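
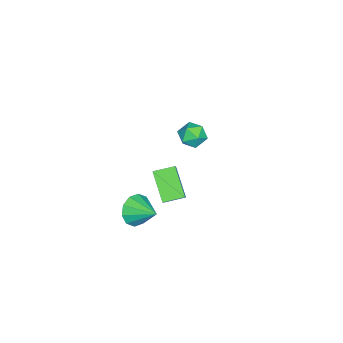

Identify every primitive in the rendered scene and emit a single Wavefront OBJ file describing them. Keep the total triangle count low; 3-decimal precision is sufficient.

v -3.454 2.31 -0.506
v -2.936 2.484 0.16
v -2.424 1.596 -1.12
v -1.906 1.77 -0.454
v -2.576 1.237 -0.351
v -3.212 1.678 0.028
v -2.148 2.402 -0.988
v -2.784 2.843 -0.609
v -2.128 2.541 -0.137
v -2.393 1.821 0.256
v -2.967 2.259 -1.216
v -3.232 1.539 -0.823
v 3.063 1.117 -1.857
v 3.527 0.593 -1.185
v 3.597 2.403 -1.223
v 3.898 0.668 -1.65
v 3.95 0.915 -2.194
v 3.663 1.239 -2.609
v 3.147 1.516 -2.737
v 2.599 1.641 -2.529
v 2.228 1.566 -2.064
v 2.176 1.319 -1.52
v 2.463 0.995 -1.105
v 2.979 0.718 -0.977
v 4.287 3.025 0.603
v 3.252 2.139 1.81
v 3.751 3.979 0.844
v 2.717 3.092 2.052
v 4.983 3.228 1.348
v 3.949 2.341 2.556
v 4.448 4.181 1.59
v 3.413 3.295 2.797
f 1 12 6
f 1 6 2
f 1 2 8
f 1 8 11
f 1 11 12
f 2 6 10
f 6 12 5
f 12 11 3
f 11 8 7
f 8 2 9
f 4 10 5
f 4 5 3
f 4 3 7
f 4 7 9
f 4 9 10
f 5 10 6
f 3 5 12
f 7 3 11
f 9 7 8
f 10 9 2
f 14 13 16
f 14 16 15
f 16 13 17
f 16 17 15
f 17 13 18
f 17 18 15
f 18 13 19
f 18 19 15
f 19 13 20
f 19 20 15
f 20 13 21
f 20 21 15
f 21 13 22
f 21 22 15
f 22 13 23
f 22 23 15
f 23 13 24
f 23 24 15
f 24 13 14
f 24 14 15
f 26 28 25
f 29 26 25
f 25 28 27
f 27 29 25
f 26 32 28
f 30 26 29
f 30 32 26
f 28 32 27
f 31 29 27
f 27 32 31
f 31 30 29
f 32 30 31



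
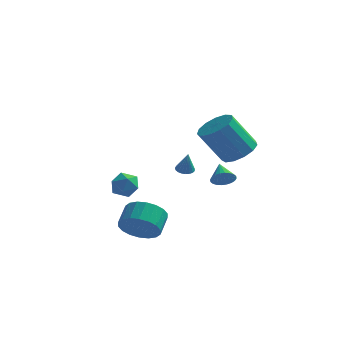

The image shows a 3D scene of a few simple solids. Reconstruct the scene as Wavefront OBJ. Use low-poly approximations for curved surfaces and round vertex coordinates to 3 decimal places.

v 1.611 2.859 -0.655
v 2.204 3.192 -0.658
v 1.109 3.761 0.015
v 2.089 3.29 -0.876
v 1.901 3.322 -1.06
v 1.669 3.284 -1.183
v 1.428 3.181 -1.225
v 1.215 3.029 -1.181
v 1.062 2.852 -1.056
v 0.993 2.675 -0.871
v 1.018 2.527 -0.652
v 1.133 2.429 -0.434
v 1.321 2.397 -0.25
v 1.553 2.435 -0.127
v 1.794 2.538 -0.085
v 2.007 2.689 -0.129
v 2.16 2.867 -0.253
v 2.229 3.043 -0.439
v 3.373 -0.194 2.553
v 3.89 -1.084 2.576
v 2.824 -1.657 4.389
v 2.307 -0.766 4.367
v 4.205 -0.705 2.881
v 3.139 -1.277 4.695
v 4.256 -0.163 3.082
v 3.19 -0.735 4.896
v 4.027 0.369 3.115
v 2.961 -0.203 4.929
v 3.59 0.723 2.97
v 2.524 0.15 4.784
v 3.084 0.785 2.692
v 2.018 0.213 4.506
v 2.67 0.537 2.371
v 1.604 -0.036 4.184
v 2.479 0.056 2.107
v 1.413 -0.516 3.92
v 2.572 -0.504 1.985
v 1.506 -1.076 3.798
v 2.919 -0.965 2.043
v 1.853 -1.537 3.857
v 3.41 -1.181 2.264
v 2.344 -1.754 4.077
v -0.544 -3.611 -1.804
v 0.536 -3.61 -1.786
v 0.523 -2.567 -1.097
v -0.556 -2.569 -1.116
v 0.436 -3.352 -2.179
v 0.423 -2.309 -1.49
v 0.141 -3.145 -2.497
v 0.128 -2.102 -1.809
v -0.289 -3.031 -2.679
v -0.302 -1.988 -1.99
v -0.77 -3.031 -2.687
v -0.782 -1.988 -1.998
v -1.205 -3.147 -2.52
v -1.218 -2.104 -1.831
v -1.51 -3.354 -2.212
v -1.523 -2.311 -1.523
v -1.623 -3.613 -1.823
v -1.636 -2.57 -1.134
v -1.523 -3.871 -1.43
v -1.536 -2.828 -0.741
v -1.228 -4.078 -1.111
v -1.241 -3.035 -0.423
v -0.798 -4.192 -0.93
v -0.811 -3.149 -0.241
v -0.318 -4.192 -0.922
v -0.33 -3.149 -0.233
v 0.118 -4.076 -1.089
v 0.105 -3.033 -0.4
v 0.423 -3.869 -1.397
v 0.41 -2.826 -0.708
v -3.973 1.65 -1.086
v -3.348 2.238 -0.999
v -3.012 0.662 -1.301
v -2.387 1.25 -1.214
v -2.86 1.018 -0.531
v -3.453 1.629 -0.398
v -2.907 1.271 -1.902
v -3.5 1.882 -1.769
v -2.689 2.004 -1.503
v -2.66 1.847 -0.656
v -3.7 1.053 -1.644
v -3.671 0.896 -0.797
v -0.502 3.045 -0.287
v -0.145 2.724 -0.46
v -0.218 2.715 0.907
v -0.035 2.904 -0.436
v -0.006 3.108 -0.387
v -0.062 3.301 -0.32
v -0.194 3.45 -0.247
v -0.38 3.529 -0.182
v -0.586 3.524 -0.134
v -0.778 3.437 -0.113
v -0.922 3.281 -0.121
v -0.994 3.085 -0.159
v -0.98 2.882 -0.218
v -0.884 2.707 -0.289
v -0.721 2.591 -0.36
v -0.521 2.553 -0.418
v -0.317 2.6 -0.454
f 2 1 4
f 2 4 3
f 4 1 5
f 4 5 3
f 5 1 6
f 5 6 3
f 6 1 7
f 6 7 3
f 7 1 8
f 7 8 3
f 8 1 9
f 8 9 3
f 9 1 10
f 9 10 3
f 10 1 11
f 10 11 3
f 11 1 12
f 11 12 3
f 12 1 13
f 12 13 3
f 13 1 14
f 13 14 3
f 14 1 15
f 14 15 3
f 15 1 16
f 15 16 3
f 16 1 17
f 16 17 3
f 17 1 18
f 17 18 3
f 18 1 2
f 18 2 3
f 20 19 23
f 20 23 21
f 21 23 24
f 21 24 22
f 23 19 25
f 23 25 24
f 24 25 26
f 24 26 22
f 25 19 27
f 25 27 26
f 26 27 28
f 26 28 22
f 27 19 29
f 27 29 28
f 28 29 30
f 28 30 22
f 29 19 31
f 29 31 30
f 30 31 32
f 30 32 22
f 31 19 33
f 31 33 32
f 32 33 34
f 32 34 22
f 33 19 35
f 33 35 34
f 34 35 36
f 34 36 22
f 35 19 37
f 35 37 36
f 36 37 38
f 36 38 22
f 37 19 39
f 37 39 38
f 38 39 40
f 38 40 22
f 39 19 41
f 39 41 40
f 40 41 42
f 40 42 22
f 41 19 20
f 41 20 42
f 42 20 21
f 42 21 22
f 44 43 47
f 44 47 45
f 45 47 48
f 45 48 46
f 47 43 49
f 47 49 48
f 48 49 50
f 48 50 46
f 49 43 51
f 49 51 50
f 50 51 52
f 50 52 46
f 51 43 53
f 51 53 52
f 52 53 54
f 52 54 46
f 53 43 55
f 53 55 54
f 54 55 56
f 54 56 46
f 55 43 57
f 55 57 56
f 56 57 58
f 56 58 46
f 57 43 59
f 57 59 58
f 58 59 60
f 58 60 46
f 59 43 61
f 59 61 60
f 60 61 62
f 60 62 46
f 61 43 63
f 61 63 62
f 62 63 64
f 62 64 46
f 63 43 65
f 63 65 64
f 64 65 66
f 64 66 46
f 65 43 67
f 65 67 66
f 66 67 68
f 66 68 46
f 67 43 69
f 67 69 68
f 68 69 70
f 68 70 46
f 69 43 71
f 69 71 70
f 70 71 72
f 70 72 46
f 71 43 44
f 71 44 72
f 72 44 45
f 72 45 46
f 73 84 78
f 73 78 74
f 73 74 80
f 73 80 83
f 73 83 84
f 74 78 82
f 78 84 77
f 84 83 75
f 83 80 79
f 80 74 81
f 76 82 77
f 76 77 75
f 76 75 79
f 76 79 81
f 76 81 82
f 77 82 78
f 75 77 84
f 79 75 83
f 81 79 80
f 82 81 74
f 86 85 88
f 86 88 87
f 88 85 89
f 88 89 87
f 89 85 90
f 89 90 87
f 90 85 91
f 90 91 87
f 91 85 92
f 91 92 87
f 92 85 93
f 92 93 87
f 93 85 94
f 93 94 87
f 94 85 95
f 94 95 87
f 95 85 96
f 95 96 87
f 96 85 97
f 96 97 87
f 97 85 98
f 97 98 87
f 98 85 99
f 98 99 87
f 99 85 100
f 99 100 87
f 100 85 101
f 100 101 87
f 101 85 86
f 101 86 87



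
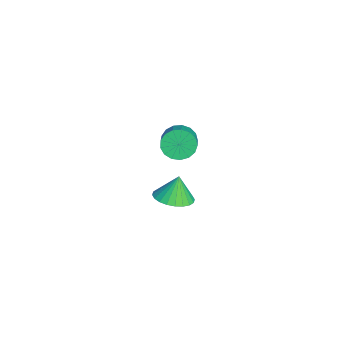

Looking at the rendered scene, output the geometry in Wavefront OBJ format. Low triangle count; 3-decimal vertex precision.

v 1.861 2.033 1.623
v 2.582 2.755 1.595
v 1.639 2.307 2.957
v 2.258 2.965 1.498
v 1.874 3.033 1.42
v 1.488 2.949 1.373
v 1.158 2.726 1.364
v 0.936 2.397 1.394
v 0.855 2.013 1.459
v 0.927 1.632 1.549
v 1.141 1.312 1.65
v 1.465 1.102 1.748
v 1.849 1.034 1.826
v 2.235 1.118 1.873
v 2.564 1.341 1.882
v 2.787 1.67 1.852
v 2.868 2.054 1.787
v 2.796 2.435 1.697
v -4.841 2.673 0.575
v -4.378 2.729 -0.229
v -2.575 2.602 0.801
v -3.039 2.547 1.605
v -4.421 3.153 -0.102
v -2.618 3.026 0.928
v -4.56 3.467 0.181
v -2.758 3.341 1.211
v -4.764 3.6 0.554
v -2.961 3.473 1.584
v -4.986 3.52 0.932
v -3.183 3.394 1.961
v -5.174 3.246 1.228
v -3.371 3.12 2.258
v -5.286 2.841 1.374
v -3.484 2.715 2.404
v -5.296 2.398 1.338
v -3.494 2.271 2.368
v -5.202 2.017 1.127
v -3.4 1.891 2.157
v -5.026 1.787 0.789
v -3.223 1.661 1.819
v -4.807 1.76 0.402
v -3.004 1.634 1.432
v -4.596 1.942 0.055
v -2.793 1.816 1.085
v -4.441 2.292 -0.173
v -2.638 2.165 0.857
f 2 1 4
f 2 4 3
f 4 1 5
f 4 5 3
f 5 1 6
f 5 6 3
f 6 1 7
f 6 7 3
f 7 1 8
f 7 8 3
f 8 1 9
f 8 9 3
f 9 1 10
f 9 10 3
f 10 1 11
f 10 11 3
f 11 1 12
f 11 12 3
f 12 1 13
f 12 13 3
f 13 1 14
f 13 14 3
f 14 1 15
f 14 15 3
f 15 1 16
f 15 16 3
f 16 1 17
f 16 17 3
f 17 1 18
f 17 18 3
f 18 1 2
f 18 2 3
f 20 19 23
f 20 23 21
f 21 23 24
f 21 24 22
f 23 19 25
f 23 25 24
f 24 25 26
f 24 26 22
f 25 19 27
f 25 27 26
f 26 27 28
f 26 28 22
f 27 19 29
f 27 29 28
f 28 29 30
f 28 30 22
f 29 19 31
f 29 31 30
f 30 31 32
f 30 32 22
f 31 19 33
f 31 33 32
f 32 33 34
f 32 34 22
f 33 19 35
f 33 35 34
f 34 35 36
f 34 36 22
f 35 19 37
f 35 37 36
f 36 37 38
f 36 38 22
f 37 19 39
f 37 39 38
f 38 39 40
f 38 40 22
f 39 19 41
f 39 41 40
f 40 41 42
f 40 42 22
f 41 19 43
f 41 43 42
f 42 43 44
f 42 44 22
f 43 19 45
f 43 45 44
f 44 45 46
f 44 46 22
f 45 19 20
f 45 20 46
f 46 20 21
f 46 21 22



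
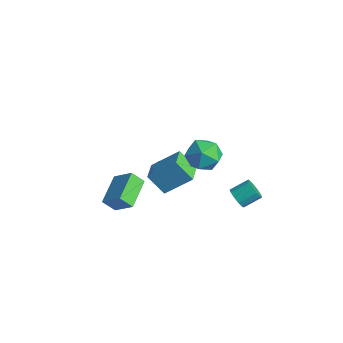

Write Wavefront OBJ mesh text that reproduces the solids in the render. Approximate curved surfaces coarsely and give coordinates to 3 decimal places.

v -1.201 -3.722 -2.856
v -1.582 -4.265 -2.148
v -2.252 -2.275 -2.311
v -2.633 -2.818 -1.603
v -0.167 -3.302 -1.977
v -0.548 -3.845 -1.269
v -1.218 -1.855 -1.432
v -1.599 -2.398 -0.724
v 3.186 -0.101 3.247
v 3.875 -0.855 3.572
v 1.885 -1.245 3.348
v 2.574 -1.999 3.673
v 2.34 -1.174 4.316
v 3.144 -0.467 4.254
v 2.616 -1.633 2.666
v 3.42 -0.926 2.604
v 3.523 -1.803 3.213
v 3.352 -1.519 4.233
v 2.408 -0.581 2.687
v 2.237 -0.297 3.707
v -3.576 1.009 -3.908
v -3.115 1.265 -4.352
v -2.304 1.071 -2.552
v -3.352 1.617 -4.146
v -3.694 1.684 -3.827
v -3.981 1.436 -3.547
v -4.078 0.987 -3.435
v -3.941 0.549 -3.545
v -3.632 0.327 -3.824
v -3.297 0.423 -4.143
v -3.093 0.794 -4.351
v 2.061 1.706 -2.27
v 2.333 1.339 -1.793
v 2.63 2.287 -1.233
v 2.359 2.654 -1.71
v 2.601 1.402 -2.042
v 2.898 2.35 -1.482
v 2.699 1.562 -2.364
v 2.996 2.509 -1.804
v 2.594 1.767 -2.655
v 2.891 2.715 -2.096
v 2.32 1.953 -2.825
v 2.617 2.901 -2.265
v 1.964 2.06 -2.818
v 2.261 3.008 -2.259
v 1.639 2.055 -2.637
v 1.936 3.003 -2.078
v 1.448 1.94 -2.34
v 1.745 2.887 -1.78
v 1.452 1.75 -2.02
v 1.749 2.697 -1.46
v 1.65 1.546 -1.779
v 1.947 2.494 -1.22
v 1.978 1.393 -1.695
v 2.275 2.341 -1.135
v 0.011 -1.447 -1.734
v -0.764 -1.975 -0.642
v -0.955 -0.537 -1.98
v -1.731 -1.065 -0.888
v 0.851 -0.235 -0.552
v 0.075 -0.763 0.54
v -0.116 0.675 -0.798
v -0.891 0.147 0.294
f 2 4 1
f 5 2 1
f 1 4 3
f 3 5 1
f 2 8 4
f 6 2 5
f 6 8 2
f 4 8 3
f 7 5 3
f 3 8 7
f 7 6 5
f 8 6 7
f 9 20 14
f 9 14 10
f 9 10 16
f 9 16 19
f 9 19 20
f 10 14 18
f 14 20 13
f 20 19 11
f 19 16 15
f 16 10 17
f 12 18 13
f 12 13 11
f 12 11 15
f 12 15 17
f 12 17 18
f 13 18 14
f 11 13 20
f 15 11 19
f 17 15 16
f 18 17 10
f 22 21 24
f 22 24 23
f 24 21 25
f 24 25 23
f 25 21 26
f 25 26 23
f 26 21 27
f 26 27 23
f 27 21 28
f 27 28 23
f 28 21 29
f 28 29 23
f 29 21 30
f 29 30 23
f 30 21 31
f 30 31 23
f 31 21 22
f 31 22 23
f 33 32 36
f 33 36 34
f 34 36 37
f 34 37 35
f 36 32 38
f 36 38 37
f 37 38 39
f 37 39 35
f 38 32 40
f 38 40 39
f 39 40 41
f 39 41 35
f 40 32 42
f 40 42 41
f 41 42 43
f 41 43 35
f 42 32 44
f 42 44 43
f 43 44 45
f 43 45 35
f 44 32 46
f 44 46 45
f 45 46 47
f 45 47 35
f 46 32 48
f 46 48 47
f 47 48 49
f 47 49 35
f 48 32 50
f 48 50 49
f 49 50 51
f 49 51 35
f 50 32 52
f 50 52 51
f 51 52 53
f 51 53 35
f 52 32 54
f 52 54 53
f 53 54 55
f 53 55 35
f 54 32 33
f 54 33 55
f 55 33 34
f 55 34 35
f 57 59 56
f 60 57 56
f 56 59 58
f 58 60 56
f 57 63 59
f 61 57 60
f 61 63 57
f 59 63 58
f 62 60 58
f 58 63 62
f 62 61 60
f 63 61 62



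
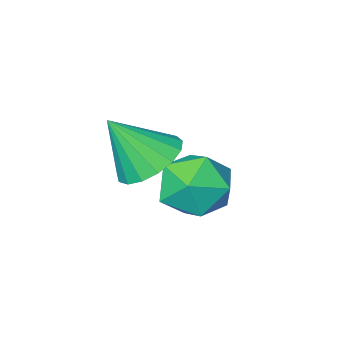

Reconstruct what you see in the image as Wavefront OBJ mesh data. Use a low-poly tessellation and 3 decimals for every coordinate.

v 0.91 -2.782 2.94
v 1.387 -2.21 2.856
v 1.57 -3.178 4
v 1.129 -2.076 3.067
v 0.82 -2.105 3.248
v 0.532 -2.288 3.359
v 0.331 -2.585 3.374
v 0.262 -2.927 3.289
v 0.342 -3.236 3.125
v 0.551 -3.441 2.918
v 0.843 -3.495 2.716
v 1.15 -3.386 2.565
v 1.402 -3.139 2.5
v 1.541 -2.81 2.536
v 1.536 -2.475 2.665
v 0.033 -2.42 1.279
v 0.55 -3.066 1.479
v -1.03 -3.094 1.841
v -0.513 -3.74 2.041
v -0.434 -2.993 2.441
v 0.222 -2.576 2.094
v -0.702 -3.584 1.226
v -0.046 -3.167 0.879
v 0.095 -3.786 1.447
v 0.261 -3.421 2.198
v -0.741 -2.739 1.122
v -0.575 -2.374 1.873
f 2 1 4
f 2 4 3
f 4 1 5
f 4 5 3
f 5 1 6
f 5 6 3
f 6 1 7
f 6 7 3
f 7 1 8
f 7 8 3
f 8 1 9
f 8 9 3
f 9 1 10
f 9 10 3
f 10 1 11
f 10 11 3
f 11 1 12
f 11 12 3
f 12 1 13
f 12 13 3
f 13 1 14
f 13 14 3
f 14 1 15
f 14 15 3
f 15 1 2
f 15 2 3
f 16 27 21
f 16 21 17
f 16 17 23
f 16 23 26
f 16 26 27
f 17 21 25
f 21 27 20
f 27 26 18
f 26 23 22
f 23 17 24
f 19 25 20
f 19 20 18
f 19 18 22
f 19 22 24
f 19 24 25
f 20 25 21
f 18 20 27
f 22 18 26
f 24 22 23
f 25 24 17



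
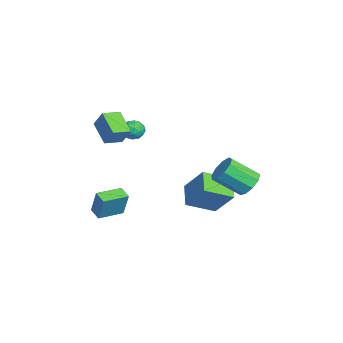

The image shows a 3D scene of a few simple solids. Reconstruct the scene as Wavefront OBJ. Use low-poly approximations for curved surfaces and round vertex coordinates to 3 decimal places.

v -0.375 2.761 -3.131
v 0.117 1.148 -2.345
v -1.684 2.708 -2.422
v -1.193 1.095 -1.636
v 0.413 3.745 -1.604
v 0.904 2.132 -0.818
v -0.897 3.692 -0.895
v -0.405 2.079 -0.109
v -0.613 -3.725 3.466
v -0.168 -3.236 4.479
v -1.189 -2.808 3.275
v -0.744 -2.318 4.289
v 0.624 -3.122 2.631
v 1.069 -2.632 3.645
v 0.048 -2.204 2.441
v 0.493 -1.715 3.454
v 2.235 -3.804 -1.525
v 2.618 -3.501 -0.044
v 1.436 -2.524 -1.581
v 1.819 -2.221 -0.1
v 2.901 -3.399 -1.78
v 3.284 -3.096 -0.299
v 2.102 -2.119 -1.836
v 2.485 -1.816 -0.355
v -2.035 -1.005 2.229
v -1.674 -1.297 2.745
v -2.326 -2.023 1.855
v -1.965 -2.315 2.371
v -2.547 -1.963 2.51
v -2.367 -1.334 2.741
v -1.633 -1.986 1.859
v -1.453 -1.357 2.09
v -1.426 -1.904 2.516
v -1.991 -1.89 2.919
v -2.009 -1.43 1.681
v -2.574 -1.416 2.084
v -1.829 -1.062 2.52
v -2.171 -2.258 2.08
v -2.513 -2.051 2.162
v -2.301 -2.223 2.465
v -2.236 -1.083 2.518
v -2.024 -1.255 2.821
v -2.537 -1.647 2.683
v -1.976 -2.065 1.779
v -1.764 -2.237 2.082
v -1.699 -1.097 2.135
v -1.487 -1.269 2.438
v -1.463 -1.673 1.917
v -1.471 -1.59 2.688
v -1.642 -2.188 2.469
v -1.447 -1.995 2.168
v -1.341 -1.625 2.303
v -1.803 -1.582 2.925
v -1.974 -2.18 2.705
v -2.316 -1.973 2.787
v -2.21 -1.604 2.923
v -1.657 -1.938 2.791
v -2.026 -1.14 1.895
v -2.197 -1.738 1.675
v -1.79 -1.716 1.677
v -1.684 -1.347 1.813
v -2.358 -1.132 2.131
v -2.529 -1.73 1.912
v -2.659 -1.695 2.297
v -2.553 -1.325 2.432
v -2.343 -1.382 1.809
v 0.674 4.552 -0.431
v 1.543 4.661 -0.268
v 1.514 3.157 0.893
v 0.646 3.048 0.731
v 1.214 4.978 0.135
v 1.185 3.474 1.296
v 0.633 5.096 0.273
v 0.604 3.592 1.434
v 0.071 4.959 0.082
v 0.042 3.455 1.243
v -0.208 4.632 -0.349
v -0.237 3.128 0.812
v -0.074 4.267 -0.818
v -0.103 2.763 0.343
v 0.41 4.036 -1.106
v 0.381 2.532 0.056
v 1.018 4.046 -1.077
v 0.989 2.542 0.084
v 1.465 4.293 -0.746
v 1.436 2.789 0.415
f 2 4 1
f 5 2 1
f 1 4 3
f 3 5 1
f 2 8 4
f 6 2 5
f 6 8 2
f 4 8 3
f 7 5 3
f 3 8 7
f 7 6 5
f 8 6 7
f 10 12 9
f 13 10 9
f 9 12 11
f 11 13 9
f 10 16 12
f 14 10 13
f 14 16 10
f 12 16 11
f 15 13 11
f 11 16 15
f 15 14 13
f 16 14 15
f 18 20 17
f 21 18 17
f 17 20 19
f 19 21 17
f 18 24 20
f 22 18 21
f 22 24 18
f 20 24 19
f 23 21 19
f 19 24 23
f 23 22 21
f 24 22 23
f 25 62 41
f 62 36 65
f 41 65 30
f 62 65 41
f 25 41 37
f 41 30 42
f 37 42 26
f 41 42 37
f 25 37 46
f 37 26 47
f 46 47 32
f 37 47 46
f 25 46 58
f 46 32 61
f 58 61 35
f 46 61 58
f 25 58 62
f 58 35 66
f 62 66 36
f 58 66 62
f 26 42 53
f 42 30 56
f 53 56 34
f 42 56 53
f 30 65 43
f 65 36 64
f 43 64 29
f 65 64 43
f 36 66 63
f 66 35 59
f 63 59 27
f 66 59 63
f 35 61 60
f 61 32 48
f 60 48 31
f 61 48 60
f 32 47 52
f 47 26 49
f 52 49 33
f 47 49 52
f 28 54 40
f 54 34 55
f 40 55 29
f 54 55 40
f 28 40 38
f 40 29 39
f 38 39 27
f 40 39 38
f 28 38 45
f 38 27 44
f 45 44 31
f 38 44 45
f 28 45 50
f 45 31 51
f 50 51 33
f 45 51 50
f 28 50 54
f 50 33 57
f 54 57 34
f 50 57 54
f 29 55 43
f 55 34 56
f 43 56 30
f 55 56 43
f 27 39 63
f 39 29 64
f 63 64 36
f 39 64 63
f 31 44 60
f 44 27 59
f 60 59 35
f 44 59 60
f 33 51 52
f 51 31 48
f 52 48 32
f 51 48 52
f 34 57 53
f 57 33 49
f 53 49 26
f 57 49 53
f 68 67 71
f 68 71 69
f 69 71 72
f 69 72 70
f 71 67 73
f 71 73 72
f 72 73 74
f 72 74 70
f 73 67 75
f 73 75 74
f 74 75 76
f 74 76 70
f 75 67 77
f 75 77 76
f 76 77 78
f 76 78 70
f 77 67 79
f 77 79 78
f 78 79 80
f 78 80 70
f 79 67 81
f 79 81 80
f 80 81 82
f 80 82 70
f 81 67 83
f 81 83 82
f 82 83 84
f 82 84 70
f 83 67 85
f 83 85 84
f 84 85 86
f 84 86 70
f 85 67 68
f 85 68 86
f 86 68 69
f 86 69 70



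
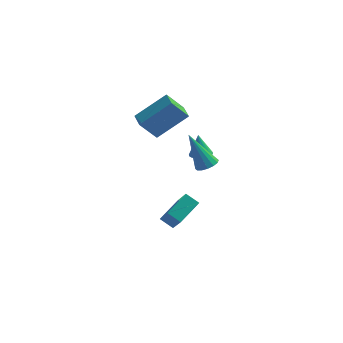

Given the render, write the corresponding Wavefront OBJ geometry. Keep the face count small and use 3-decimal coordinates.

v -2.673 -1.924 -3.197
v -2.115 -3.21 -1.514
v -1.862 -0.749 -2.569
v -1.305 -2.035 -0.885
v -1.955 -2.185 -3.635
v -1.398 -3.471 -1.951
v -1.145 -1.01 -3.006
v -0.587 -2.296 -1.323
v -0.749 -0.131 0.812
v -0.31 -0.55 0.983
v -0.931 0.191 2.068
v -0.174 -0.348 0.951
v -0.125 -0.113 0.898
v -0.171 0.119 0.831
v -0.305 0.313 0.762
v -0.507 0.44 0.7
v -0.745 0.479 0.656
v -0.984 0.426 0.635
v -1.187 0.287 0.641
v -1.324 0.085 0.673
v -1.373 -0.15 0.726
v -1.327 -0.382 0.792
v -1.192 -0.576 0.861
v -0.991 -0.702 0.923
v -0.752 -0.742 0.968
v -0.513 -0.688 0.989
v -0.187 -2.487 1.966
v 0.187 -2.931 2.259
v -1.173 -2.073 3.854
v 0.358 -2.642 2.285
v 0.383 -2.312 2.225
v 0.255 -2.029 2.097
v 0.009 -1.868 1.933
v -0.289 -1.873 1.778
v -0.56 -2.043 1.673
v -0.731 -2.331 1.647
v -0.756 -2.662 1.707
v -0.629 -2.945 1.835
v -0.383 -3.106 1.999
v -0.084 -3.1 2.154
v -2.951 -0.825 2.478
v -3.803 -1.16 3.678
v -3.322 0.049 2.459
v -4.174 -0.286 3.66
v -1.386 -0.134 3.78
v -2.238 -0.469 4.981
v -1.757 0.74 3.762
v -2.609 0.405 4.962
f 2 4 1
f 5 2 1
f 1 4 3
f 3 5 1
f 2 8 4
f 6 2 5
f 6 8 2
f 4 8 3
f 7 5 3
f 3 8 7
f 7 6 5
f 8 6 7
f 10 9 12
f 10 12 11
f 12 9 13
f 12 13 11
f 13 9 14
f 13 14 11
f 14 9 15
f 14 15 11
f 15 9 16
f 15 16 11
f 16 9 17
f 16 17 11
f 17 9 18
f 17 18 11
f 18 9 19
f 18 19 11
f 19 9 20
f 19 20 11
f 20 9 21
f 20 21 11
f 21 9 22
f 21 22 11
f 22 9 23
f 22 23 11
f 23 9 24
f 23 24 11
f 24 9 25
f 24 25 11
f 25 9 26
f 25 26 11
f 26 9 10
f 26 10 11
f 28 27 30
f 28 30 29
f 30 27 31
f 30 31 29
f 31 27 32
f 31 32 29
f 32 27 33
f 32 33 29
f 33 27 34
f 33 34 29
f 34 27 35
f 34 35 29
f 35 27 36
f 35 36 29
f 36 27 37
f 36 37 29
f 37 27 38
f 37 38 29
f 38 27 39
f 38 39 29
f 39 27 40
f 39 40 29
f 40 27 28
f 40 28 29
f 42 44 41
f 45 42 41
f 41 44 43
f 43 45 41
f 42 48 44
f 46 42 45
f 46 48 42
f 44 48 43
f 47 45 43
f 43 48 47
f 47 46 45
f 48 46 47



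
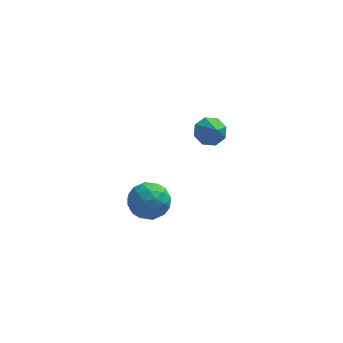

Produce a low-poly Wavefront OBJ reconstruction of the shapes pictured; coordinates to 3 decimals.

v 0.523 3.82 -0.663
v 1.087 3.496 -1.179
v -0.027 2.604 -0.501
v 0.537 2.28 -1.017
v 0.769 2.558 -0.27
v 1.109 3.31 -0.369
v -0.049 2.79 -1.311
v 0.291 3.542 -1.41
v 0.734 2.859 -1.579
v 1.24 2.716 -0.936
v -0.18 3.384 -0.744
v 0.326 3.241 -0.101
v 0.853 3.765 -0.935
v 0.207 2.335 -0.745
v 0.343 2.499 -0.306
v 0.675 2.309 -0.609
v 0.866 3.655 -0.459
v 1.198 3.465 -0.762
v 1.011 2.914 -0.228
v -0.138 2.635 -0.918
v 0.194 2.445 -1.221
v 0.385 3.791 -1.071
v 0.717 3.601 -1.374
v 0.049 3.186 -1.452
v 0.978 3.2 -1.473
v 0.654 2.485 -1.378
v 0.31 2.785 -1.551
v 0.509 3.227 -1.61
v 1.275 3.116 -1.095
v 0.951 2.401 -1
v 1.088 2.565 -0.561
v 1.287 3.007 -0.62
v 1.067 2.742 -1.331
v 0.109 3.699 -0.68
v -0.215 2.984 -0.585
v -0.227 3.093 -1.06
v -0.028 3.535 -1.119
v 0.406 3.615 -0.302
v 0.082 2.9 -0.207
v 0.551 2.873 -0.07
v 0.75 3.315 -0.129
v -0.007 3.358 -0.349
v 2.619 2.566 3.459
v 2.888 2.971 3.793
v 2.821 1.854 4.161
v 2.447 2.937 3.885
v 2.107 2.685 3.728
v 2.066 2.364 3.413
v 2.349 2.161 3.126
v 2.79 2.196 3.033
v 3.13 2.447 3.191
v 3.171 2.769 3.505
f 1 38 17
f 38 12 41
f 17 41 6
f 38 41 17
f 1 17 13
f 17 6 18
f 13 18 2
f 17 18 13
f 1 13 22
f 13 2 23
f 22 23 8
f 13 23 22
f 1 22 34
f 22 8 37
f 34 37 11
f 22 37 34
f 1 34 38
f 34 11 42
f 38 42 12
f 34 42 38
f 2 18 29
f 18 6 32
f 29 32 10
f 18 32 29
f 6 41 19
f 41 12 40
f 19 40 5
f 41 40 19
f 12 42 39
f 42 11 35
f 39 35 3
f 42 35 39
f 11 37 36
f 37 8 24
f 36 24 7
f 37 24 36
f 8 23 28
f 23 2 25
f 28 25 9
f 23 25 28
f 4 30 16
f 30 10 31
f 16 31 5
f 30 31 16
f 4 16 14
f 16 5 15
f 14 15 3
f 16 15 14
f 4 14 21
f 14 3 20
f 21 20 7
f 14 20 21
f 4 21 26
f 21 7 27
f 26 27 9
f 21 27 26
f 4 26 30
f 26 9 33
f 30 33 10
f 26 33 30
f 5 31 19
f 31 10 32
f 19 32 6
f 31 32 19
f 3 15 39
f 15 5 40
f 39 40 12
f 15 40 39
f 7 20 36
f 20 3 35
f 36 35 11
f 20 35 36
f 9 27 28
f 27 7 24
f 28 24 8
f 27 24 28
f 10 33 29
f 33 9 25
f 29 25 2
f 33 25 29
f 44 43 46
f 44 46 45
f 46 43 47
f 46 47 45
f 47 43 48
f 47 48 45
f 48 43 49
f 48 49 45
f 49 43 50
f 49 50 45
f 50 43 51
f 50 51 45
f 51 43 52
f 51 52 45
f 52 43 44
f 52 44 45



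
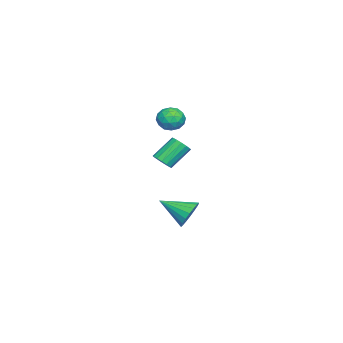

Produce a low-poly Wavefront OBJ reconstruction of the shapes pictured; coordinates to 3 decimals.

v 2.299 2.793 -4.166
v 3.081 3.026 -3.68
v 2.301 1.087 -3.354
v 2.77 3.148 -3.422
v 2.365 3.201 -3.31
v 1.947 3.172 -3.369
v 1.599 3.069 -3.585
v 1.389 2.911 -3.917
v 1.36 2.729 -4.297
v 1.516 2.561 -4.652
v 1.827 2.438 -4.911
v 2.232 2.386 -5.022
v 2.65 2.414 -4.963
v 2.998 2.518 -4.747
v 3.208 2.676 -4.416
v 3.237 2.857 -4.035
v 2.731 2.532 3.45
v 3.436 2.485 3.032
v 2.344 1.375 2.928
v 3.049 1.328 2.51
v 3.05 1.25 3.326
v 3.289 1.965 3.649
v 2.491 1.895 2.311
v 2.73 2.61 2.634
v 3.287 2.091 2.328
v 3.632 1.692 2.956
v 2.148 2.168 3.004
v 2.493 1.769 3.632
v 3.118 2.61 3.287
v 2.662 1.25 2.673
v 2.663 1.204 3.153
v 3.077 1.176 2.907
v 3.031 2.304 3.65
v 3.445 2.276 3.404
v 3.218 1.55 3.577
v 2.335 1.584 2.556
v 2.749 1.556 2.31
v 2.703 2.684 3.053
v 3.117 2.656 2.807
v 2.562 2.31 2.383
v 3.444 2.351 2.628
v 3.217 1.671 2.321
v 2.889 2.004 2.204
v 3.03 2.425 2.393
v 3.647 2.116 2.997
v 3.42 1.436 2.69
v 3.42 1.39 3.17
v 3.561 1.811 3.359
v 3.56 1.885 2.583
v 2.36 2.424 3.27
v 2.133 1.744 2.963
v 2.219 2.049 2.601
v 2.36 2.47 2.79
v 2.563 2.189 3.639
v 2.336 1.509 3.332
v 2.75 1.435 3.567
v 2.891 1.856 3.756
v 2.22 1.975 3.377
v 3.093 1.514 -0.102
v 3.627 1.689 0.183
v 2.782 2.481 1.286
v 2.247 2.306 1.002
v 3.566 1.924 -0.034
v 2.72 2.717 1.069
v 3.378 2.05 -0.269
v 2.532 2.843 0.834
v 3.113 2.032 -0.459
v 2.267 2.825 0.645
v 2.843 1.876 -0.553
v 1.998 2.668 0.55
v 2.64 1.622 -0.526
v 1.794 2.414 0.577
v 2.558 1.339 -0.386
v 1.713 2.131 0.717
v 2.62 1.103 -0.169
v 1.774 1.896 0.934
v 2.808 0.977 0.066
v 1.962 1.77 1.169
v 3.073 0.995 0.255
v 2.227 1.788 1.359
v 3.342 1.152 0.35
v 2.497 1.944 1.453
v 3.546 1.406 0.323
v 2.7 2.198 1.426
f 2 1 4
f 2 4 3
f 4 1 5
f 4 5 3
f 5 1 6
f 5 6 3
f 6 1 7
f 6 7 3
f 7 1 8
f 7 8 3
f 8 1 9
f 8 9 3
f 9 1 10
f 9 10 3
f 10 1 11
f 10 11 3
f 11 1 12
f 11 12 3
f 12 1 13
f 12 13 3
f 13 1 14
f 13 14 3
f 14 1 15
f 14 15 3
f 15 1 16
f 15 16 3
f 16 1 2
f 16 2 3
f 17 54 33
f 54 28 57
f 33 57 22
f 54 57 33
f 17 33 29
f 33 22 34
f 29 34 18
f 33 34 29
f 17 29 38
f 29 18 39
f 38 39 24
f 29 39 38
f 17 38 50
f 38 24 53
f 50 53 27
f 38 53 50
f 17 50 54
f 50 27 58
f 54 58 28
f 50 58 54
f 18 34 45
f 34 22 48
f 45 48 26
f 34 48 45
f 22 57 35
f 57 28 56
f 35 56 21
f 57 56 35
f 28 58 55
f 58 27 51
f 55 51 19
f 58 51 55
f 27 53 52
f 53 24 40
f 52 40 23
f 53 40 52
f 24 39 44
f 39 18 41
f 44 41 25
f 39 41 44
f 20 46 32
f 46 26 47
f 32 47 21
f 46 47 32
f 20 32 30
f 32 21 31
f 30 31 19
f 32 31 30
f 20 30 37
f 30 19 36
f 37 36 23
f 30 36 37
f 20 37 42
f 37 23 43
f 42 43 25
f 37 43 42
f 20 42 46
f 42 25 49
f 46 49 26
f 42 49 46
f 21 47 35
f 47 26 48
f 35 48 22
f 47 48 35
f 19 31 55
f 31 21 56
f 55 56 28
f 31 56 55
f 23 36 52
f 36 19 51
f 52 51 27
f 36 51 52
f 25 43 44
f 43 23 40
f 44 40 24
f 43 40 44
f 26 49 45
f 49 25 41
f 45 41 18
f 49 41 45
f 60 59 63
f 60 63 61
f 61 63 64
f 61 64 62
f 63 59 65
f 63 65 64
f 64 65 66
f 64 66 62
f 65 59 67
f 65 67 66
f 66 67 68
f 66 68 62
f 67 59 69
f 67 69 68
f 68 69 70
f 68 70 62
f 69 59 71
f 69 71 70
f 70 71 72
f 70 72 62
f 71 59 73
f 71 73 72
f 72 73 74
f 72 74 62
f 73 59 75
f 73 75 74
f 74 75 76
f 74 76 62
f 75 59 77
f 75 77 76
f 76 77 78
f 76 78 62
f 77 59 79
f 77 79 78
f 78 79 80
f 78 80 62
f 79 59 81
f 79 81 80
f 80 81 82
f 80 82 62
f 81 59 83
f 81 83 82
f 82 83 84
f 82 84 62
f 83 59 60
f 83 60 84
f 84 60 61
f 84 61 62



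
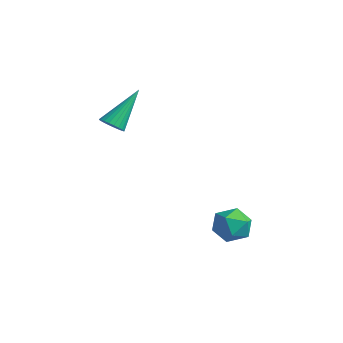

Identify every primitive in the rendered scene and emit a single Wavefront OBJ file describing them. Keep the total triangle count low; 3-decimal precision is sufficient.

v 2.029 -0.57 -1.822
v 2.882 -0.748 -1.622
v 1.598 -1.372 -0.698
v 2.451 -1.55 -0.498
v 2.13 -0.723 -0.387
v 2.396 -0.228 -1.082
v 2.084 -1.892 -1.238
v 2.35 -1.397 -1.933
v 2.916 -1.565 -1.262
v 2.944 -0.843 -0.736
v 1.536 -1.277 -1.584
v 1.564 -0.555 -1.058
v -3.01 -3.042 2.794
v -2.433 -2.931 2.745
v -3.15 -1.618 4.346
v -2.521 -2.778 2.597
v -2.683 -2.666 2.479
v -2.895 -2.61 2.409
v -3.125 -2.62 2.398
v -3.337 -2.695 2.447
v -3.5 -2.822 2.549
v -3.588 -2.983 2.688
v -3.588 -3.152 2.844
v -3.5 -3.305 2.992
v -3.338 -3.418 3.11
v -3.125 -3.473 3.18
v -2.896 -3.463 3.191
v -2.683 -3.389 3.142
v -2.521 -3.262 3.04
v -2.433 -3.101 2.901
f 1 12 6
f 1 6 2
f 1 2 8
f 1 8 11
f 1 11 12
f 2 6 10
f 6 12 5
f 12 11 3
f 11 8 7
f 8 2 9
f 4 10 5
f 4 5 3
f 4 3 7
f 4 7 9
f 4 9 10
f 5 10 6
f 3 5 12
f 7 3 11
f 9 7 8
f 10 9 2
f 14 13 16
f 14 16 15
f 16 13 17
f 16 17 15
f 17 13 18
f 17 18 15
f 18 13 19
f 18 19 15
f 19 13 20
f 19 20 15
f 20 13 21
f 20 21 15
f 21 13 22
f 21 22 15
f 22 13 23
f 22 23 15
f 23 13 24
f 23 24 15
f 24 13 25
f 24 25 15
f 25 13 26
f 25 26 15
f 26 13 27
f 26 27 15
f 27 13 28
f 27 28 15
f 28 13 29
f 28 29 15
f 29 13 30
f 29 30 15
f 30 13 14
f 30 14 15



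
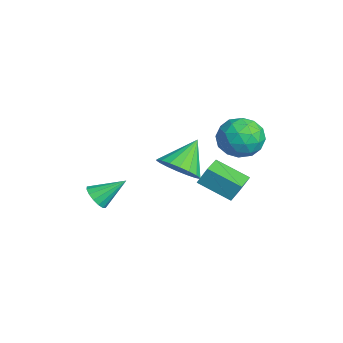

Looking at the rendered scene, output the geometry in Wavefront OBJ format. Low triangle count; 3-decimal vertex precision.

v 2.233 2.976 3.104
v 3.37 2.873 3.349
v 1.87 1.447 4.151
v 3.007 1.344 4.396
v 2.394 2.235 4.834
v 2.618 3.18 4.187
v 2.622 1.14 3.313
v 2.846 2.085 2.666
v 3.61 1.738 3.478
v 3.469 2.416 4.418
v 1.771 1.904 3.082
v 1.63 2.582 4.022
v 2.833 3.059 3.134
v 2.407 1.261 4.366
v 2.046 1.785 4.623
v 2.714 1.725 4.767
v 2.392 3.239 3.627
v 3.06 3.179 3.771
v 2.486 2.804 4.644
v 2.18 1.141 3.729
v 2.848 1.081 3.873
v 2.526 2.595 2.733
v 3.194 2.535 2.877
v 2.754 1.516 2.856
v 3.643 2.331 3.354
v 3.429 1.433 3.97
v 3.203 1.312 3.333
v 3.335 1.868 2.953
v 3.56 2.729 3.907
v 3.346 1.831 4.522
v 2.986 2.355 4.78
v 3.118 2.91 4.399
v 3.701 2.062 3.982
v 1.894 2.489 2.978
v 1.68 1.591 3.593
v 2.122 1.41 3.101
v 2.254 1.965 2.72
v 1.811 2.887 3.53
v 1.597 1.989 4.146
v 1.905 2.452 4.547
v 2.037 3.008 4.167
v 1.539 2.258 3.518
v -0.371 1.388 -0.352
v -0.263 1.849 0.562
v 0.617 2.734 -1.148
v 0.726 3.195 -0.233
v 0.794 0.665 -0.127
v 0.903 1.126 0.788
v 1.783 2.011 -0.922
v 1.891 2.472 -0.008
v -0.197 -3.798 -1.045
v 0.182 -3.451 -1.578
v -0.063 -2.422 -0.055
v -0.185 -3.366 -1.646
v -0.556 -3.397 -1.553
v -0.83 -3.535 -1.324
v -0.935 -3.744 -1.02
v -0.842 -3.967 -0.723
v -0.576 -4.144 -0.512
v -0.209 -4.229 -0.444
v 0.162 -4.198 -0.537
v 0.436 -4.06 -0.766
v 0.541 -3.852 -1.07
v 0.448 -3.629 -1.367
v 3.082 -0.778 2.448
v 4.066 -0.537 2.875
v 2.278 0.298 3.692
v 4.006 -0.189 2.536
v 3.764 0.043 2.179
v 3.386 0.111 1.876
v 2.948 0.004 1.686
v 2.536 -0.258 1.647
v 2.232 -0.623 1.766
v 2.097 -1.019 2.021
v 2.157 -1.366 2.36
v 2.399 -1.598 2.716
v 2.777 -1.667 3.02
v 3.216 -1.559 3.21
v 3.627 -1.297 3.249
v 3.931 -0.932 3.13
f 1 38 17
f 38 12 41
f 17 41 6
f 38 41 17
f 1 17 13
f 17 6 18
f 13 18 2
f 17 18 13
f 1 13 22
f 13 2 23
f 22 23 8
f 13 23 22
f 1 22 34
f 22 8 37
f 34 37 11
f 22 37 34
f 1 34 38
f 34 11 42
f 38 42 12
f 34 42 38
f 2 18 29
f 18 6 32
f 29 32 10
f 18 32 29
f 6 41 19
f 41 12 40
f 19 40 5
f 41 40 19
f 12 42 39
f 42 11 35
f 39 35 3
f 42 35 39
f 11 37 36
f 37 8 24
f 36 24 7
f 37 24 36
f 8 23 28
f 23 2 25
f 28 25 9
f 23 25 28
f 4 30 16
f 30 10 31
f 16 31 5
f 30 31 16
f 4 16 14
f 16 5 15
f 14 15 3
f 16 15 14
f 4 14 21
f 14 3 20
f 21 20 7
f 14 20 21
f 4 21 26
f 21 7 27
f 26 27 9
f 21 27 26
f 4 26 30
f 26 9 33
f 30 33 10
f 26 33 30
f 5 31 19
f 31 10 32
f 19 32 6
f 31 32 19
f 3 15 39
f 15 5 40
f 39 40 12
f 15 40 39
f 7 20 36
f 20 3 35
f 36 35 11
f 20 35 36
f 9 27 28
f 27 7 24
f 28 24 8
f 27 24 28
f 10 33 29
f 33 9 25
f 29 25 2
f 33 25 29
f 44 46 43
f 47 44 43
f 43 46 45
f 45 47 43
f 44 50 46
f 48 44 47
f 48 50 44
f 46 50 45
f 49 47 45
f 45 50 49
f 49 48 47
f 50 48 49
f 52 51 54
f 52 54 53
f 54 51 55
f 54 55 53
f 55 51 56
f 55 56 53
f 56 51 57
f 56 57 53
f 57 51 58
f 57 58 53
f 58 51 59
f 58 59 53
f 59 51 60
f 59 60 53
f 60 51 61
f 60 61 53
f 61 51 62
f 61 62 53
f 62 51 63
f 62 63 53
f 63 51 64
f 63 64 53
f 64 51 52
f 64 52 53
f 66 65 68
f 66 68 67
f 68 65 69
f 68 69 67
f 69 65 70
f 69 70 67
f 70 65 71
f 70 71 67
f 71 65 72
f 71 72 67
f 72 65 73
f 72 73 67
f 73 65 74
f 73 74 67
f 74 65 75
f 74 75 67
f 75 65 76
f 75 76 67
f 76 65 77
f 76 77 67
f 77 65 78
f 77 78 67
f 78 65 79
f 78 79 67
f 79 65 80
f 79 80 67
f 80 65 66
f 80 66 67



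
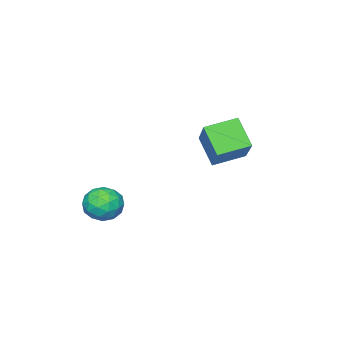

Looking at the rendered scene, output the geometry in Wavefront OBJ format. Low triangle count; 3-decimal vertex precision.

v 0.815 1.678 -0.128
v 1.244 1.376 0.433
v 1.076 0.704 -0.853
v 1.505 0.402 -0.292
v 0.743 0.441 -0.213
v 0.581 1.043 0.235
v 1.739 1.037 -0.655
v 1.577 1.639 -0.207
v 1.815 0.98 0.107
v 1.199 0.612 0.38
v 1.121 1.468 -0.8
v 0.505 1.1 -0.527
v 1.007 1.613 0.216
v 1.313 0.467 -0.636
v 0.865 0.49 -0.589
v 1.117 0.313 -0.26
v 0.617 1.417 0.1
v 0.869 1.239 0.429
v 0.575 0.69 0.05
v 1.451 0.841 -0.849
v 1.703 0.663 -0.52
v 1.203 1.767 -0.16
v 1.455 1.59 0.169
v 1.745 1.39 -0.47
v 1.595 1.202 0.354
v 1.748 0.63 -0.072
v 1.885 1.003 -0.286
v 1.79 1.357 -0.022
v 1.233 0.986 0.514
v 1.386 0.413 0.088
v 0.938 0.436 0.135
v 0.843 0.79 0.398
v 1.568 0.753 0.323
v 0.934 1.667 -0.508
v 1.087 1.094 -0.934
v 1.477 1.29 -0.818
v 1.382 1.644 -0.555
v 0.572 1.45 -0.348
v 0.725 0.878 -0.774
v 0.53 0.723 -0.398
v 0.435 1.077 -0.134
v 0.752 1.327 -0.743
v -3.521 3.453 1.108
v -3.784 2.643 2.09
v -2.337 4.623 2.388
v -2.6 3.813 3.371
v -2.52 2.767 0.809
v -2.783 1.957 1.792
v -1.336 3.937 2.09
v -1.599 3.127 3.072
f 1 38 17
f 38 12 41
f 17 41 6
f 38 41 17
f 1 17 13
f 17 6 18
f 13 18 2
f 17 18 13
f 1 13 22
f 13 2 23
f 22 23 8
f 13 23 22
f 1 22 34
f 22 8 37
f 34 37 11
f 22 37 34
f 1 34 38
f 34 11 42
f 38 42 12
f 34 42 38
f 2 18 29
f 18 6 32
f 29 32 10
f 18 32 29
f 6 41 19
f 41 12 40
f 19 40 5
f 41 40 19
f 12 42 39
f 42 11 35
f 39 35 3
f 42 35 39
f 11 37 36
f 37 8 24
f 36 24 7
f 37 24 36
f 8 23 28
f 23 2 25
f 28 25 9
f 23 25 28
f 4 30 16
f 30 10 31
f 16 31 5
f 30 31 16
f 4 16 14
f 16 5 15
f 14 15 3
f 16 15 14
f 4 14 21
f 14 3 20
f 21 20 7
f 14 20 21
f 4 21 26
f 21 7 27
f 26 27 9
f 21 27 26
f 4 26 30
f 26 9 33
f 30 33 10
f 26 33 30
f 5 31 19
f 31 10 32
f 19 32 6
f 31 32 19
f 3 15 39
f 15 5 40
f 39 40 12
f 15 40 39
f 7 20 36
f 20 3 35
f 36 35 11
f 20 35 36
f 9 27 28
f 27 7 24
f 28 24 8
f 27 24 28
f 10 33 29
f 33 9 25
f 29 25 2
f 33 25 29
f 44 46 43
f 47 44 43
f 43 46 45
f 45 47 43
f 44 50 46
f 48 44 47
f 48 50 44
f 46 50 45
f 49 47 45
f 45 50 49
f 49 48 47
f 50 48 49



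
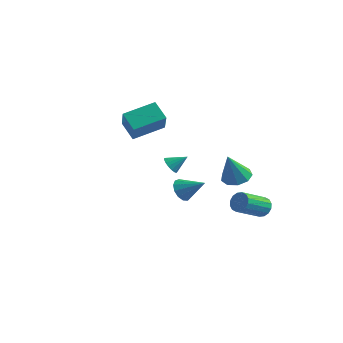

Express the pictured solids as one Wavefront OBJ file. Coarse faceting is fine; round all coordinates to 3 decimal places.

v -0.712 -0.194 -0.9
v -0.263 -0.258 -1.351
v 0.052 0.374 -0.22
v -0.399 0.008 -1.42
v -0.607 0.227 -1.37
v -0.839 0.35 -1.212
v -1.041 0.349 -0.983
v -1.169 0.223 -0.734
v -1.192 0.001 -0.524
v -1.105 -0.265 -0.399
v -0.928 -0.514 -0.39
v -0.702 -0.691 -0.497
v -0.478 -0.753 -0.696
v -0.308 -0.688 -0.942
v -0.23 -0.509 -1.179
v -5.449 1.448 0.587
v -4.564 0.393 1.982
v -4.388 3.162 1.21
v -3.503 2.107 2.605
v -4.417 1.133 -0.305
v -3.532 0.078 1.09
v -3.356 2.847 0.318
v -2.471 1.792 1.713
v 3.414 3.06 -4.393
v 3.81 2.672 -4.853
v 3.302 1.032 -3.906
v 2.906 1.42 -3.447
v 4.043 2.76 -4.575
v 3.535 1.12 -3.629
v 4.107 2.928 -4.249
v 3.599 1.289 -3.303
v 3.986 3.132 -3.961
v 3.478 1.492 -3.015
v 3.711 3.316 -3.789
v 3.203 1.677 -2.843
v 3.357 3.432 -3.779
v 2.849 1.792 -2.833
v 3.018 3.448 -3.934
v 2.51 1.808 -2.987
v 2.785 3.36 -4.211
v 2.277 1.72 -3.265
v 2.721 3.191 -4.537
v 2.213 1.552 -3.591
v 2.842 2.988 -4.825
v 2.334 1.348 -3.879
v 3.117 2.803 -4.997
v 2.609 1.164 -4.051
v 3.471 2.688 -5.007
v 2.963 1.048 -4.061
v 1.507 -2.142 -1.445
v 1.942 -2.227 -2.111
v 2.833 -1.858 -0.615
v 1.832 -1.79 -2.085
v 1.619 -1.466 -1.857
v 1.371 -1.355 -1.497
v 1.166 -1.495 -1.121
v 1.069 -1.84 -0.847
v 1.111 -2.281 -0.764
v 1.279 -2.678 -0.896
v 1.519 -2.905 -1.203
v 1.755 -2.889 -1.586
v 1.913 -2.637 -1.925
v 2.489 1.756 -1.63
v 3.397 1.557 -1.678
v 2.411 0.944 0.23
v 3.314 2.136 -1.429
v 2.846 2.537 -1.273
v 2.21 2.573 -1.285
v 1.706 2.226 -1.458
v 1.568 1.659 -1.711
v 1.861 1.137 -1.926
v 2.448 0.905 -2.003
v 3.055 1.07 -1.905
f 2 1 4
f 2 4 3
f 4 1 5
f 4 5 3
f 5 1 6
f 5 6 3
f 6 1 7
f 6 7 3
f 7 1 8
f 7 8 3
f 8 1 9
f 8 9 3
f 9 1 10
f 9 10 3
f 10 1 11
f 10 11 3
f 11 1 12
f 11 12 3
f 12 1 13
f 12 13 3
f 13 1 14
f 13 14 3
f 14 1 15
f 14 15 3
f 15 1 2
f 15 2 3
f 17 19 16
f 20 17 16
f 16 19 18
f 18 20 16
f 17 23 19
f 21 17 20
f 21 23 17
f 19 23 18
f 22 20 18
f 18 23 22
f 22 21 20
f 23 21 22
f 25 24 28
f 25 28 26
f 26 28 29
f 26 29 27
f 28 24 30
f 28 30 29
f 29 30 31
f 29 31 27
f 30 24 32
f 30 32 31
f 31 32 33
f 31 33 27
f 32 24 34
f 32 34 33
f 33 34 35
f 33 35 27
f 34 24 36
f 34 36 35
f 35 36 37
f 35 37 27
f 36 24 38
f 36 38 37
f 37 38 39
f 37 39 27
f 38 24 40
f 38 40 39
f 39 40 41
f 39 41 27
f 40 24 42
f 40 42 41
f 41 42 43
f 41 43 27
f 42 24 44
f 42 44 43
f 43 44 45
f 43 45 27
f 44 24 46
f 44 46 45
f 45 46 47
f 45 47 27
f 46 24 48
f 46 48 47
f 47 48 49
f 47 49 27
f 48 24 25
f 48 25 49
f 49 25 26
f 49 26 27
f 51 50 53
f 51 53 52
f 53 50 54
f 53 54 52
f 54 50 55
f 54 55 52
f 55 50 56
f 55 56 52
f 56 50 57
f 56 57 52
f 57 50 58
f 57 58 52
f 58 50 59
f 58 59 52
f 59 50 60
f 59 60 52
f 60 50 61
f 60 61 52
f 61 50 62
f 61 62 52
f 62 50 51
f 62 51 52
f 64 63 66
f 64 66 65
f 66 63 67
f 66 67 65
f 67 63 68
f 67 68 65
f 68 63 69
f 68 69 65
f 69 63 70
f 69 70 65
f 70 63 71
f 70 71 65
f 71 63 72
f 71 72 65
f 72 63 73
f 72 73 65
f 73 63 64
f 73 64 65



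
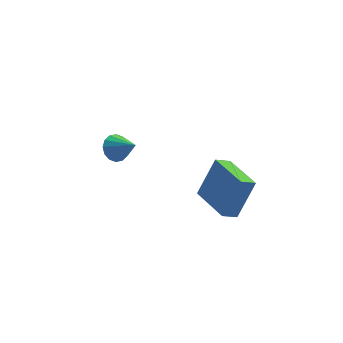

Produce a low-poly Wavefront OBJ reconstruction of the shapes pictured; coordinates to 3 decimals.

v -1.314 -4.092 -1.37
v -0.363 -3.781 0.35
v -1.589 -2.052 -1.587
v -0.638 -1.741 0.133
v -0.602 -4.039 -1.773
v 0.349 -3.728 -0.053
v -0.877 -1.999 -1.99
v 0.074 -1.688 -0.27
v -3.542 2.578 -1.822
v -2.906 2.633 -2.176
v -2.978 1.602 -0.958
v -2.886 2.889 -1.899
v -3.042 3.062 -1.601
v -3.332 3.105 -1.363
v -3.679 3.007 -1.247
v -3.988 2.794 -1.286
v -4.178 2.523 -1.468
v -4.198 2.267 -1.745
v -4.042 2.094 -2.042
v -3.752 2.05 -2.281
v -3.406 2.148 -2.396
v -3.096 2.362 -2.358
f 2 4 1
f 5 2 1
f 1 4 3
f 3 5 1
f 2 8 4
f 6 2 5
f 6 8 2
f 4 8 3
f 7 5 3
f 3 8 7
f 7 6 5
f 8 6 7
f 10 9 12
f 10 12 11
f 12 9 13
f 12 13 11
f 13 9 14
f 13 14 11
f 14 9 15
f 14 15 11
f 15 9 16
f 15 16 11
f 16 9 17
f 16 17 11
f 17 9 18
f 17 18 11
f 18 9 19
f 18 19 11
f 19 9 20
f 19 20 11
f 20 9 21
f 20 21 11
f 21 9 22
f 21 22 11
f 22 9 10
f 22 10 11



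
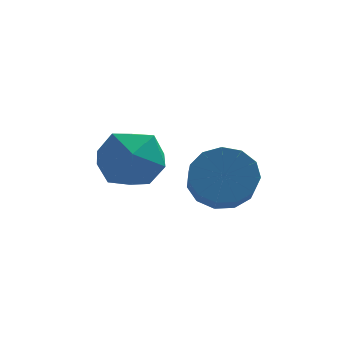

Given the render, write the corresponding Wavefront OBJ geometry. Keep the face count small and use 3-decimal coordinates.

v 0.164 0.455 0.235
v 0.951 0.459 0.171
v 1.003 -0.371 0.761
v 0.216 -0.375 0.825
v 0.853 0.707 0.528
v 0.905 -0.124 1.118
v 0.536 0.874 0.792
v 0.588 0.043 1.382
v 0.101 0.909 0.879
v 0.153 0.078 1.469
v -0.314 0.799 0.762
v -0.262 -0.031 1.351
v -0.577 0.581 0.477
v -0.525 -0.25 1.067
v -0.606 0.322 0.116
v -0.554 -0.508 0.705
v -0.389 0.106 -0.208
v -0.337 -0.724 0.382
v 0.003 0.001 -0.391
v 0.055 -0.83 0.199
v 0.446 0.04 -0.375
v 0.498 -0.791 0.215
v 0.799 0.211 -0.165
v 0.852 -0.62 0.424
v -2.734 2.263 0.326
v -2.019 2.6 -0.213
v -1.841 1.08 0.773
v -1.126 1.417 0.234
v -1.4 1.893 1.018
v -1.952 2.624 0.741
v -1.908 1.056 -0.181
v -2.46 1.787 -0.458
v -1.508 1.854 -0.526
v -1.194 2.371 0.215
v -2.666 1.309 0.345
v -2.352 1.826 1.086
f 2 1 5
f 2 5 3
f 3 5 6
f 3 6 4
f 5 1 7
f 5 7 6
f 6 7 8
f 6 8 4
f 7 1 9
f 7 9 8
f 8 9 10
f 8 10 4
f 9 1 11
f 9 11 10
f 10 11 12
f 10 12 4
f 11 1 13
f 11 13 12
f 12 13 14
f 12 14 4
f 13 1 15
f 13 15 14
f 14 15 16
f 14 16 4
f 15 1 17
f 15 17 16
f 16 17 18
f 16 18 4
f 17 1 19
f 17 19 18
f 18 19 20
f 18 20 4
f 19 1 21
f 19 21 20
f 20 21 22
f 20 22 4
f 21 1 23
f 21 23 22
f 22 23 24
f 22 24 4
f 23 1 2
f 23 2 24
f 24 2 3
f 24 3 4
f 25 36 30
f 25 30 26
f 25 26 32
f 25 32 35
f 25 35 36
f 26 30 34
f 30 36 29
f 36 35 27
f 35 32 31
f 32 26 33
f 28 34 29
f 28 29 27
f 28 27 31
f 28 31 33
f 28 33 34
f 29 34 30
f 27 29 36
f 31 27 35
f 33 31 32
f 34 33 26



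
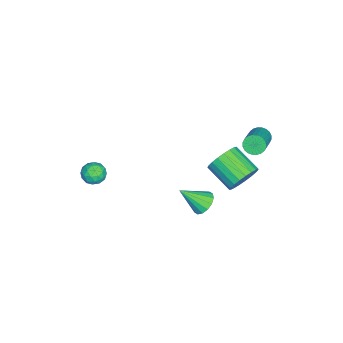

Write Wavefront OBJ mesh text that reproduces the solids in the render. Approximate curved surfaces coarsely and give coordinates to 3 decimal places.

v 0.718 -2.914 -2.018
v 1.346 -3.031 -2.072
v 0.514 -3.729 -2.628
v 1.142 -3.846 -2.682
v 0.846 -3.939 -2.121
v 0.972 -3.436 -1.744
v 0.888 -3.324 -2.956
v 1.014 -2.821 -2.579
v 1.452 -3.285 -2.652
v 1.425 -3.665 -2.136
v 0.435 -3.095 -2.564
v 0.408 -3.475 -2.048
v 1.05 -2.901 -1.991
v 0.81 -3.859 -2.709
v 0.636 -3.914 -2.379
v 1.005 -3.982 -2.411
v 0.83 -3.139 -1.799
v 1.199 -3.208 -1.83
v 0.905 -3.741 -1.859
v 0.661 -3.552 -2.87
v 1.03 -3.621 -2.901
v 0.855 -2.778 -2.289
v 1.224 -2.846 -2.321
v 0.955 -3.019 -2.841
v 1.481 -3.119 -2.364
v 1.361 -3.598 -2.722
v 1.212 -3.291 -2.883
v 1.286 -2.995 -2.662
v 1.466 -3.342 -2.06
v 1.346 -3.821 -2.419
v 1.171 -3.876 -2.089
v 1.245 -3.58 -1.868
v 1.528 -3.491 -2.401
v 0.514 -2.939 -2.281
v 0.394 -3.418 -2.64
v 0.615 -3.18 -2.832
v 0.689 -2.884 -2.611
v 0.499 -3.162 -1.978
v 0.379 -3.641 -2.336
v 0.574 -3.765 -2.038
v 0.648 -3.469 -1.817
v 0.332 -3.269 -2.299
v -1.945 3.018 -4.012
v -1.586 2.472 -4.616
v -2.316 1.236 -3.933
v -2.675 1.782 -3.328
v -1.33 2.469 -4.348
v -2.061 1.233 -3.665
v -1.181 2.561 -4.022
v -1.912 1.325 -3.339
v -1.164 2.732 -3.694
v -1.895 1.496 -3.011
v -1.282 2.953 -3.421
v -2.013 1.716 -2.738
v -1.514 3.184 -3.25
v -2.245 1.948 -2.567
v -1.821 3.387 -3.211
v -2.552 2.151 -2.528
v -2.15 3.527 -3.31
v -2.88 2.291 -2.627
v -2.442 3.578 -3.531
v -3.173 2.342 -2.848
v -2.649 3.532 -3.834
v -3.38 2.296 -3.151
v -2.734 3.398 -4.169
v -3.465 2.162 -3.486
v -2.683 3.198 -4.476
v -3.413 1.962 -3.793
v -2.503 2.966 -4.702
v -3.234 1.73 -4.019
v -2.228 2.744 -4.81
v -2.958 1.508 -4.127
v -1.903 2.569 -4.779
v -2.634 1.333 -4.096
v 1.441 1.931 -2.651
v 2.011 1.808 -2.96
v 1.759 0.889 -1.649
v 2.085 2.051 -2.731
v 1.985 2.262 -2.481
v 1.74 2.383 -2.276
v 1.415 2.384 -2.172
v 1.096 2.263 -2.197
v 0.87 2.053 -2.343
v 0.797 1.81 -2.572
v 0.896 1.599 -2.822
v 1.141 1.478 -3.026
v 1.466 1.477 -3.13
v 1.785 1.598 -3.106
v -4.433 3.189 -3.088
v -4.153 3.155 -3.572
v -2.628 3.217 -2.696
v -2.907 3.251 -2.212
v -4.174 3.371 -3.55
v -2.649 3.433 -2.674
v -4.235 3.56 -3.458
v -2.71 3.622 -2.582
v -4.326 3.692 -3.31
v -2.801 3.754 -2.433
v -4.433 3.748 -3.127
v -2.908 3.81 -2.251
v -4.54 3.718 -2.939
v -3.015 3.78 -2.063
v -4.63 3.608 -2.774
v -3.105 3.67 -1.897
v -4.691 3.434 -2.656
v -3.166 3.496 -1.78
v -4.712 3.223 -2.604
v -3.187 3.285 -1.728
v -4.691 3.007 -2.626
v -3.166 3.069 -1.75
v -4.63 2.818 -2.718
v -3.105 2.88 -1.842
v -4.539 2.686 -2.867
v -3.014 2.748 -1.99
v -4.432 2.63 -3.049
v -2.907 2.692 -2.173
v -4.325 2.66 -3.237
v -2.8 2.722 -2.361
v -4.235 2.77 -3.403
v -2.71 2.832 -2.526
v -4.174 2.944 -3.52
v -2.649 3.006 -2.644
f 1 38 17
f 38 12 41
f 17 41 6
f 38 41 17
f 1 17 13
f 17 6 18
f 13 18 2
f 17 18 13
f 1 13 22
f 13 2 23
f 22 23 8
f 13 23 22
f 1 22 34
f 22 8 37
f 34 37 11
f 22 37 34
f 1 34 38
f 34 11 42
f 38 42 12
f 34 42 38
f 2 18 29
f 18 6 32
f 29 32 10
f 18 32 29
f 6 41 19
f 41 12 40
f 19 40 5
f 41 40 19
f 12 42 39
f 42 11 35
f 39 35 3
f 42 35 39
f 11 37 36
f 37 8 24
f 36 24 7
f 37 24 36
f 8 23 28
f 23 2 25
f 28 25 9
f 23 25 28
f 4 30 16
f 30 10 31
f 16 31 5
f 30 31 16
f 4 16 14
f 16 5 15
f 14 15 3
f 16 15 14
f 4 14 21
f 14 3 20
f 21 20 7
f 14 20 21
f 4 21 26
f 21 7 27
f 26 27 9
f 21 27 26
f 4 26 30
f 26 9 33
f 30 33 10
f 26 33 30
f 5 31 19
f 31 10 32
f 19 32 6
f 31 32 19
f 3 15 39
f 15 5 40
f 39 40 12
f 15 40 39
f 7 20 36
f 20 3 35
f 36 35 11
f 20 35 36
f 9 27 28
f 27 7 24
f 28 24 8
f 27 24 28
f 10 33 29
f 33 9 25
f 29 25 2
f 33 25 29
f 44 43 47
f 44 47 45
f 45 47 48
f 45 48 46
f 47 43 49
f 47 49 48
f 48 49 50
f 48 50 46
f 49 43 51
f 49 51 50
f 50 51 52
f 50 52 46
f 51 43 53
f 51 53 52
f 52 53 54
f 52 54 46
f 53 43 55
f 53 55 54
f 54 55 56
f 54 56 46
f 55 43 57
f 55 57 56
f 56 57 58
f 56 58 46
f 57 43 59
f 57 59 58
f 58 59 60
f 58 60 46
f 59 43 61
f 59 61 60
f 60 61 62
f 60 62 46
f 61 43 63
f 61 63 62
f 62 63 64
f 62 64 46
f 63 43 65
f 63 65 64
f 64 65 66
f 64 66 46
f 65 43 67
f 65 67 66
f 66 67 68
f 66 68 46
f 67 43 69
f 67 69 68
f 68 69 70
f 68 70 46
f 69 43 71
f 69 71 70
f 70 71 72
f 70 72 46
f 71 43 73
f 71 73 72
f 72 73 74
f 72 74 46
f 73 43 44
f 73 44 74
f 74 44 45
f 74 45 46
f 76 75 78
f 76 78 77
f 78 75 79
f 78 79 77
f 79 75 80
f 79 80 77
f 80 75 81
f 80 81 77
f 81 75 82
f 81 82 77
f 82 75 83
f 82 83 77
f 83 75 84
f 83 84 77
f 84 75 85
f 84 85 77
f 85 75 86
f 85 86 77
f 86 75 87
f 86 87 77
f 87 75 88
f 87 88 77
f 88 75 76
f 88 76 77
f 90 89 93
f 90 93 91
f 91 93 94
f 91 94 92
f 93 89 95
f 93 95 94
f 94 95 96
f 94 96 92
f 95 89 97
f 95 97 96
f 96 97 98
f 96 98 92
f 97 89 99
f 97 99 98
f 98 99 100
f 98 100 92
f 99 89 101
f 99 101 100
f 100 101 102
f 100 102 92
f 101 89 103
f 101 103 102
f 102 103 104
f 102 104 92
f 103 89 105
f 103 105 104
f 104 105 106
f 104 106 92
f 105 89 107
f 105 107 106
f 106 107 108
f 106 108 92
f 107 89 109
f 107 109 108
f 108 109 110
f 108 110 92
f 109 89 111
f 109 111 110
f 110 111 112
f 110 112 92
f 111 89 113
f 111 113 112
f 112 113 114
f 112 114 92
f 113 89 115
f 113 115 114
f 114 115 116
f 114 116 92
f 115 89 117
f 115 117 116
f 116 117 118
f 116 118 92
f 117 89 119
f 117 119 118
f 118 119 120
f 118 120 92
f 119 89 121
f 119 121 120
f 120 121 122
f 120 122 92
f 121 89 90
f 121 90 122
f 122 90 91
f 122 91 92



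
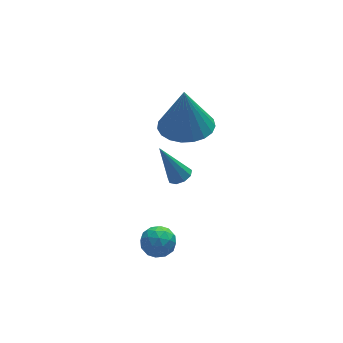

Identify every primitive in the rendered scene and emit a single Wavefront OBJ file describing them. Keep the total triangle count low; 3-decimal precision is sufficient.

v -0.901 -2.743 -2.582
v -0.356 -2.315 -2.541
v -0.404 -3.445 -1.859
v 0.141 -3.017 -1.818
v -0.47 -2.828 -1.548
v -0.777 -2.394 -1.995
v 0.017 -3.366 -2.405
v -0.29 -2.932 -2.852
v 0.211 -2.7 -2.432
v -0.09 -2.367 -1.902
v -0.67 -3.393 -2.498
v -0.971 -3.06 -1.968
v -0.672 -2.468 -2.625
v -0.088 -3.292 -1.775
v -0.447 -3.181 -1.616
v -0.127 -2.929 -1.592
v -0.919 -2.514 -2.304
v -0.599 -2.263 -2.28
v -0.666 -2.564 -1.697
v -0.161 -3.497 -2.12
v 0.159 -3.246 -2.096
v -0.633 -2.831 -2.808
v -0.313 -2.579 -2.784
v -0.094 -3.196 -2.703
v -0.018 -2.442 -2.537
v 0.274 -2.854 -2.112
v 0.201 -3.06 -2.457
v 0.021 -2.805 -2.719
v -0.195 -2.247 -2.225
v 0.097 -2.659 -1.8
v -0.262 -2.548 -1.642
v -0.443 -2.293 -1.905
v 0.138 -2.473 -2.161
v -0.857 -3.101 -2.6
v -0.565 -3.513 -2.175
v -0.317 -3.467 -2.495
v -0.498 -3.212 -2.758
v -1.034 -2.906 -2.288
v -0.742 -3.318 -1.863
v -0.781 -2.955 -1.681
v -0.961 -2.7 -1.943
v -0.898 -3.287 -2.239
v 2.298 1.507 -0.437
v 3.028 2.315 -0.484
v 2.262 1.653 1.517
v 2.636 2.541 -0.508
v 2.186 2.589 -0.519
v 1.755 2.449 -0.517
v 1.417 2.147 -0.5
v 1.232 1.734 -0.473
v 1.231 1.282 -0.44
v 1.415 0.869 -0.406
v 1.751 0.566 -0.377
v 2.181 0.426 -0.359
v 2.632 0.473 -0.354
v 3.025 0.699 -0.364
v 3.292 1.065 -0.386
v 3.387 1.507 -0.418
v 3.294 1.949 -0.452
v 1.488 -0.021 -1.775
v 1.886 0.268 -1.681
v 0.832 0.381 -0.225
v 1.641 0.452 -1.832
v 1.325 0.415 -1.957
v 1.085 0.175 -1.996
v 1.034 -0.157 -1.932
v 1.195 -0.425 -1.794
v 1.494 -0.504 -1.647
v 1.79 -0.356 -1.56
v 1.945 -0.052 -1.573
f 1 38 17
f 38 12 41
f 17 41 6
f 38 41 17
f 1 17 13
f 17 6 18
f 13 18 2
f 17 18 13
f 1 13 22
f 13 2 23
f 22 23 8
f 13 23 22
f 1 22 34
f 22 8 37
f 34 37 11
f 22 37 34
f 1 34 38
f 34 11 42
f 38 42 12
f 34 42 38
f 2 18 29
f 18 6 32
f 29 32 10
f 18 32 29
f 6 41 19
f 41 12 40
f 19 40 5
f 41 40 19
f 12 42 39
f 42 11 35
f 39 35 3
f 42 35 39
f 11 37 36
f 37 8 24
f 36 24 7
f 37 24 36
f 8 23 28
f 23 2 25
f 28 25 9
f 23 25 28
f 4 30 16
f 30 10 31
f 16 31 5
f 30 31 16
f 4 16 14
f 16 5 15
f 14 15 3
f 16 15 14
f 4 14 21
f 14 3 20
f 21 20 7
f 14 20 21
f 4 21 26
f 21 7 27
f 26 27 9
f 21 27 26
f 4 26 30
f 26 9 33
f 30 33 10
f 26 33 30
f 5 31 19
f 31 10 32
f 19 32 6
f 31 32 19
f 3 15 39
f 15 5 40
f 39 40 12
f 15 40 39
f 7 20 36
f 20 3 35
f 36 35 11
f 20 35 36
f 9 27 28
f 27 7 24
f 28 24 8
f 27 24 28
f 10 33 29
f 33 9 25
f 29 25 2
f 33 25 29
f 44 43 46
f 44 46 45
f 46 43 47
f 46 47 45
f 47 43 48
f 47 48 45
f 48 43 49
f 48 49 45
f 49 43 50
f 49 50 45
f 50 43 51
f 50 51 45
f 51 43 52
f 51 52 45
f 52 43 53
f 52 53 45
f 53 43 54
f 53 54 45
f 54 43 55
f 54 55 45
f 55 43 56
f 55 56 45
f 56 43 57
f 56 57 45
f 57 43 58
f 57 58 45
f 58 43 59
f 58 59 45
f 59 43 44
f 59 44 45
f 61 60 63
f 61 63 62
f 63 60 64
f 63 64 62
f 64 60 65
f 64 65 62
f 65 60 66
f 65 66 62
f 66 60 67
f 66 67 62
f 67 60 68
f 67 68 62
f 68 60 69
f 68 69 62
f 69 60 70
f 69 70 62
f 70 60 61
f 70 61 62



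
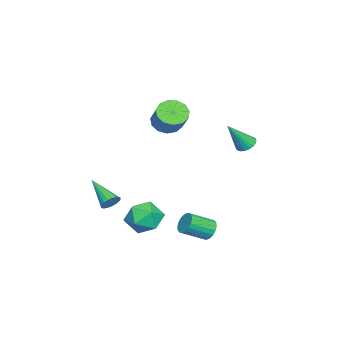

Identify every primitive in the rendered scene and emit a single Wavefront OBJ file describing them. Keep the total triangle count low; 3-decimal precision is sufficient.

v 2.704 3.865 -1.695
v 3.166 4.351 -1.462
v 3.977 3.222 -0.711
v 3.516 2.735 -0.945
v 2.947 4.346 -1.233
v 3.759 3.217 -0.483
v 2.681 4.246 -1.096
v 3.492 3.116 -0.346
v 2.419 4.07 -1.078
v 3.23 2.94 -0.328
v 2.214 3.853 -1.182
v 3.025 2.724 -0.432
v 2.106 3.639 -1.387
v 2.917 2.51 -0.637
v 2.116 3.469 -1.654
v 2.927 2.34 -0.904
v 2.243 3.378 -1.929
v 3.054 2.249 -1.178
v 2.461 3.383 -2.157
v 3.273 2.254 -1.407
v 2.728 3.484 -2.294
v 3.539 2.354 -1.544
v 2.99 3.66 -2.312
v 3.801 2.53 -1.562
v 3.195 3.876 -2.208
v 4.006 2.747 -1.458
v 3.303 4.09 -2.003
v 4.114 2.961 -1.253
v 3.293 4.26 -1.736
v 4.104 3.131 -0.986
v -2.799 4.321 2.555
v -2.375 3.986 2.159
v -1.921 3.479 4.205
v -2.236 4.223 2.205
v -2.194 4.477 2.313
v -2.256 4.703 2.462
v -2.413 4.864 2.627
v -2.636 4.931 2.78
v -2.887 4.892 2.894
v -3.123 4.755 2.949
v -3.303 4.543 2.936
v -3.396 4.292 2.857
v -3.385 4.046 2.726
v -3.273 3.848 2.566
v -3.079 3.732 2.403
v -2.837 3.718 2.267
v -2.587 3.807 2.18
v 3.496 -1.466 -0.057
v 3.955 -1.453 0.36
v 2.544 -2.914 1.037
v 3.793 -1.276 0.453
v 3.58 -1.131 0.458
v 3.352 -1.045 0.374
v 3.149 -1.031 0.216
v 3.006 -1.092 0.01
v 2.948 -1.218 -0.207
v 2.985 -1.387 -0.398
v 3.11 -1.57 -0.531
v 3.302 -1.734 -0.581
v 3.528 -1.852 -0.541
v 3.748 -1.903 -0.417
v 3.925 -1.879 -0.231
v 4.027 -1.783 -0.015
v 4.038 -1.632 0.194
v -4.209 -0.81 3.117
v -3.543 -1.507 2.939
v -2.486 -0.807 4.145
v -3.151 -0.11 4.323
v -3.428 -1.09 2.595
v -2.371 -0.391 3.802
v -3.56 -0.585 2.418
v -2.503 0.115 3.624
v -3.898 -0.15 2.462
v -2.841 0.55 3.668
v -4.335 0.075 2.714
v -3.278 0.774 3.921
v -4.731 0.019 3.094
v -3.674 0.718 4.301
v -4.962 -0.3 3.482
v -3.905 0.399 4.688
v -4.953 -0.781 3.753
v -3.896 -0.081 4.959
v -4.708 -1.271 3.822
v -3.651 -0.571 5.029
v -4.305 -1.615 3.668
v -3.247 -0.915 4.874
v -3.87 -1.703 3.338
v -2.813 -1.003 4.545
v 3.792 0.968 -0.297
v 4.342 0.202 -1.037
v 2.078 0.478 -1.063
v 2.628 -0.288 -1.803
v 2.587 -0.516 -0.627
v 3.646 -0.214 -0.154
v 2.774 0.894 -1.946
v 3.833 1.196 -1.473
v 3.712 0.156 -2.057
v 3.597 -0.715 -1.242
v 2.823 1.395 -0.858
v 2.708 0.524 -0.043
f 2 1 5
f 2 5 3
f 3 5 6
f 3 6 4
f 5 1 7
f 5 7 6
f 6 7 8
f 6 8 4
f 7 1 9
f 7 9 8
f 8 9 10
f 8 10 4
f 9 1 11
f 9 11 10
f 10 11 12
f 10 12 4
f 11 1 13
f 11 13 12
f 12 13 14
f 12 14 4
f 13 1 15
f 13 15 14
f 14 15 16
f 14 16 4
f 15 1 17
f 15 17 16
f 16 17 18
f 16 18 4
f 17 1 19
f 17 19 18
f 18 19 20
f 18 20 4
f 19 1 21
f 19 21 20
f 20 21 22
f 20 22 4
f 21 1 23
f 21 23 22
f 22 23 24
f 22 24 4
f 23 1 25
f 23 25 24
f 24 25 26
f 24 26 4
f 25 1 27
f 25 27 26
f 26 27 28
f 26 28 4
f 27 1 29
f 27 29 28
f 28 29 30
f 28 30 4
f 29 1 2
f 29 2 30
f 30 2 3
f 30 3 4
f 32 31 34
f 32 34 33
f 34 31 35
f 34 35 33
f 35 31 36
f 35 36 33
f 36 31 37
f 36 37 33
f 37 31 38
f 37 38 33
f 38 31 39
f 38 39 33
f 39 31 40
f 39 40 33
f 40 31 41
f 40 41 33
f 41 31 42
f 41 42 33
f 42 31 43
f 42 43 33
f 43 31 44
f 43 44 33
f 44 31 45
f 44 45 33
f 45 31 46
f 45 46 33
f 46 31 47
f 46 47 33
f 47 31 32
f 47 32 33
f 49 48 51
f 49 51 50
f 51 48 52
f 51 52 50
f 52 48 53
f 52 53 50
f 53 48 54
f 53 54 50
f 54 48 55
f 54 55 50
f 55 48 56
f 55 56 50
f 56 48 57
f 56 57 50
f 57 48 58
f 57 58 50
f 58 48 59
f 58 59 50
f 59 48 60
f 59 60 50
f 60 48 61
f 60 61 50
f 61 48 62
f 61 62 50
f 62 48 63
f 62 63 50
f 63 48 64
f 63 64 50
f 64 48 49
f 64 49 50
f 66 65 69
f 66 69 67
f 67 69 70
f 67 70 68
f 69 65 71
f 69 71 70
f 70 71 72
f 70 72 68
f 71 65 73
f 71 73 72
f 72 73 74
f 72 74 68
f 73 65 75
f 73 75 74
f 74 75 76
f 74 76 68
f 75 65 77
f 75 77 76
f 76 77 78
f 76 78 68
f 77 65 79
f 77 79 78
f 78 79 80
f 78 80 68
f 79 65 81
f 79 81 80
f 80 81 82
f 80 82 68
f 81 65 83
f 81 83 82
f 82 83 84
f 82 84 68
f 83 65 85
f 83 85 84
f 84 85 86
f 84 86 68
f 85 65 87
f 85 87 86
f 86 87 88
f 86 88 68
f 87 65 66
f 87 66 88
f 88 66 67
f 88 67 68
f 89 100 94
f 89 94 90
f 89 90 96
f 89 96 99
f 89 99 100
f 90 94 98
f 94 100 93
f 100 99 91
f 99 96 95
f 96 90 97
f 92 98 93
f 92 93 91
f 92 91 95
f 92 95 97
f 92 97 98
f 93 98 94
f 91 93 100
f 95 91 99
f 97 95 96
f 98 97 90



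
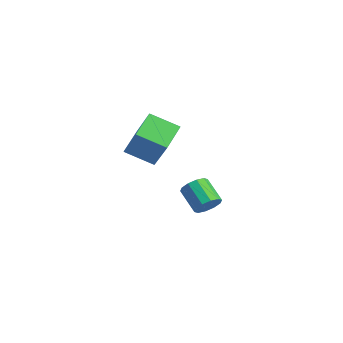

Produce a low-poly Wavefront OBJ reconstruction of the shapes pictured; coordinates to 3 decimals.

v -1.754 2.991 -1.66
v -1.426 3.293 -1.146
v -2.579 3.351 -0.446
v -2.906 3.049 -0.96
v -1.568 3.593 -1.404
v -2.721 3.651 -0.704
v -1.78 3.663 -1.76
v -2.933 3.721 -1.06
v -1.982 3.476 -2.077
v -3.135 3.535 -1.377
v -2.097 3.104 -2.236
v -3.25 3.163 -1.536
v -2.081 2.689 -2.174
v -3.234 2.747 -1.474
v -1.939 2.389 -1.916
v -3.092 2.447 -1.216
v -1.727 2.319 -1.56
v -2.88 2.377 -0.86
v -1.525 2.505 -1.243
v -2.678 2.564 -0.543
v -1.41 2.877 -1.084
v -2.563 2.936 -0.384
v -3.349 0.388 3.237
v -2.252 0.282 4.894
v -2.349 1.261 2.63
v -1.251 1.155 4.287
v -2.669 -0.755 2.713
v -1.571 -0.861 4.37
v -1.668 0.118 2.106
v -0.571 0.012 3.763
f 2 1 5
f 2 5 3
f 3 5 6
f 3 6 4
f 5 1 7
f 5 7 6
f 6 7 8
f 6 8 4
f 7 1 9
f 7 9 8
f 8 9 10
f 8 10 4
f 9 1 11
f 9 11 10
f 10 11 12
f 10 12 4
f 11 1 13
f 11 13 12
f 12 13 14
f 12 14 4
f 13 1 15
f 13 15 14
f 14 15 16
f 14 16 4
f 15 1 17
f 15 17 16
f 16 17 18
f 16 18 4
f 17 1 19
f 17 19 18
f 18 19 20
f 18 20 4
f 19 1 21
f 19 21 20
f 20 21 22
f 20 22 4
f 21 1 2
f 21 2 22
f 22 2 3
f 22 3 4
f 24 26 23
f 27 24 23
f 23 26 25
f 25 27 23
f 24 30 26
f 28 24 27
f 28 30 24
f 26 30 25
f 29 27 25
f 25 30 29
f 29 28 27
f 30 28 29



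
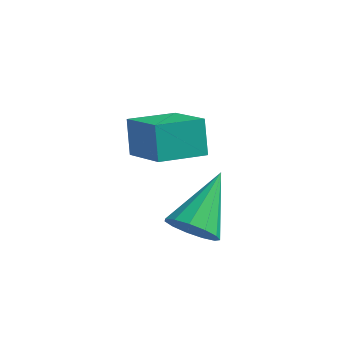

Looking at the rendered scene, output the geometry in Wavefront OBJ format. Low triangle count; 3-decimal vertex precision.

v -0.536 -1.53 -3.835
v -0.088 -1.86 -3.377
v -0.364 -0.01 -2.905
v 0.143 -1.706 -3.673
v 0.159 -1.496 -4.019
v -0.046 -1.297 -4.307
v -0.406 -1.172 -4.445
v -0.808 -1.16 -4.389
v -1.123 -1.267 -4.157
v -1.252 -1.457 -3.823
v -1.153 -1.67 -3.492
v -0.859 -1.839 -3.27
v -0.462 -1.91 -3.227
v -1.926 -0.147 -2.901
v -2.205 0.357 -1.988
v -3.022 0.699 -3.703
v -3.301 1.203 -2.79
v -0.999 0.817 -3.15
v -1.278 1.321 -2.237
v -2.095 1.663 -3.952
v -2.374 2.167 -3.039
f 2 1 4
f 2 4 3
f 4 1 5
f 4 5 3
f 5 1 6
f 5 6 3
f 6 1 7
f 6 7 3
f 7 1 8
f 7 8 3
f 8 1 9
f 8 9 3
f 9 1 10
f 9 10 3
f 10 1 11
f 10 11 3
f 11 1 12
f 11 12 3
f 12 1 13
f 12 13 3
f 13 1 2
f 13 2 3
f 15 17 14
f 18 15 14
f 14 17 16
f 16 18 14
f 15 21 17
f 19 15 18
f 19 21 15
f 17 21 16
f 20 18 16
f 16 21 20
f 20 19 18
f 21 19 20



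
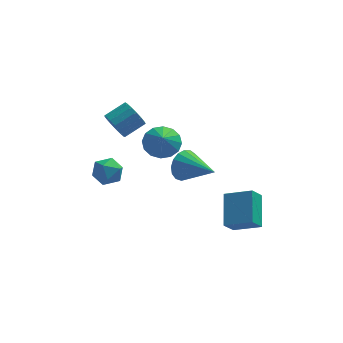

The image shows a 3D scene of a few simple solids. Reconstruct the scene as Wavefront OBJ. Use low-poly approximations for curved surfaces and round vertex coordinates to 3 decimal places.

v -0.863 2.017 1.257
v -0.402 1.252 0.634
v -0.837 1.263 2.203
v 0.03 1.541 0.853
v 0.222 1.959 1.18
v 0.124 2.392 1.528
v -0.239 2.724 1.804
v -0.77 2.867 1.933
v -1.325 2.783 1.881
v -1.757 2.493 1.662
v -1.949 2.075 1.334
v -1.85 1.642 0.986
v -1.487 1.31 0.711
v -0.957 1.167 0.582
v -3.424 2.659 2.165
v -2.874 2.135 1.664
v -1.727 2.736 2.294
v -2.276 3.261 2.795
v -2.928 2.492 1.421
v -1.78 3.093 2.05
v -3.095 2.888 1.348
v -1.948 3.489 1.977
v -3.338 3.231 1.462
v -2.19 3.832 2.092
v -3.6 3.443 1.738
v -2.453 4.044 2.367
v -3.822 3.476 2.111
v -2.675 4.077 2.74
v -3.952 3.322 2.497
v -2.805 3.923 3.126
v -3.962 3.016 2.807
v -2.815 3.617 3.436
v -3.848 2.628 2.97
v -2.701 3.229 3.599
v -3.637 2.248 2.948
v -2.49 2.849 3.577
v -3.377 1.962 2.748
v -2.23 2.563 3.377
v -3.128 1.835 2.414
v -1.981 2.437 3.043
v -2.946 1.898 2.023
v -1.799 2.499 2.652
v 0.218 -1.691 2.246
v 0.698 -1.546 1.381
v 1.722 -3.169 2.834
v 0.896 -1.226 1.677
v 0.939 -1.013 2.103
v 0.816 -0.955 2.562
v 0.557 -1.066 2.949
v 0.219 -1.32 3.174
v -0.119 -1.659 3.187
v -0.379 -2.005 2.984
v -0.503 -2.279 2.612
v -0.462 -2.419 2.156
v -0.265 -2.392 1.721
v 0.042 -2.204 1.406
v 0.39 -1.899 1.283
v -4.505 0.886 0.602
v -3.85 1.379 0.089
v -3.83 -0.459 0.171
v -3.175 0.034 -0.342
v -3.164 0.078 0.624
v -3.582 0.909 0.89
v -4.098 0.011 -0.63
v -4.516 0.842 -0.364
v -3.599 0.838 -0.673
v -3.022 0.88 0.102
v -4.658 0.04 0.158
v -4.081 0.082 0.933
v 3.702 -3.659 -0.904
v 3.798 -1.898 0.237
v 2.232 -3.151 -1.564
v 2.328 -1.39 -0.424
v 4.252 -3.15 -1.736
v 4.348 -1.389 -0.596
v 2.782 -2.642 -2.397
v 2.878 -0.881 -1.256
f 2 1 4
f 2 4 3
f 4 1 5
f 4 5 3
f 5 1 6
f 5 6 3
f 6 1 7
f 6 7 3
f 7 1 8
f 7 8 3
f 8 1 9
f 8 9 3
f 9 1 10
f 9 10 3
f 10 1 11
f 10 11 3
f 11 1 12
f 11 12 3
f 12 1 13
f 12 13 3
f 13 1 14
f 13 14 3
f 14 1 2
f 14 2 3
f 16 15 19
f 16 19 17
f 17 19 20
f 17 20 18
f 19 15 21
f 19 21 20
f 20 21 22
f 20 22 18
f 21 15 23
f 21 23 22
f 22 23 24
f 22 24 18
f 23 15 25
f 23 25 24
f 24 25 26
f 24 26 18
f 25 15 27
f 25 27 26
f 26 27 28
f 26 28 18
f 27 15 29
f 27 29 28
f 28 29 30
f 28 30 18
f 29 15 31
f 29 31 30
f 30 31 32
f 30 32 18
f 31 15 33
f 31 33 32
f 32 33 34
f 32 34 18
f 33 15 35
f 33 35 34
f 34 35 36
f 34 36 18
f 35 15 37
f 35 37 36
f 36 37 38
f 36 38 18
f 37 15 39
f 37 39 38
f 38 39 40
f 38 40 18
f 39 15 41
f 39 41 40
f 40 41 42
f 40 42 18
f 41 15 16
f 41 16 42
f 42 16 17
f 42 17 18
f 44 43 46
f 44 46 45
f 46 43 47
f 46 47 45
f 47 43 48
f 47 48 45
f 48 43 49
f 48 49 45
f 49 43 50
f 49 50 45
f 50 43 51
f 50 51 45
f 51 43 52
f 51 52 45
f 52 43 53
f 52 53 45
f 53 43 54
f 53 54 45
f 54 43 55
f 54 55 45
f 55 43 56
f 55 56 45
f 56 43 57
f 56 57 45
f 57 43 44
f 57 44 45
f 58 69 63
f 58 63 59
f 58 59 65
f 58 65 68
f 58 68 69
f 59 63 67
f 63 69 62
f 69 68 60
f 68 65 64
f 65 59 66
f 61 67 62
f 61 62 60
f 61 60 64
f 61 64 66
f 61 66 67
f 62 67 63
f 60 62 69
f 64 60 68
f 66 64 65
f 67 66 59
f 71 73 70
f 74 71 70
f 70 73 72
f 72 74 70
f 71 77 73
f 75 71 74
f 75 77 71
f 73 77 72
f 76 74 72
f 72 77 76
f 76 75 74
f 77 75 76

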